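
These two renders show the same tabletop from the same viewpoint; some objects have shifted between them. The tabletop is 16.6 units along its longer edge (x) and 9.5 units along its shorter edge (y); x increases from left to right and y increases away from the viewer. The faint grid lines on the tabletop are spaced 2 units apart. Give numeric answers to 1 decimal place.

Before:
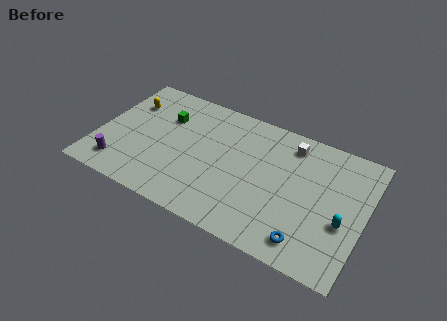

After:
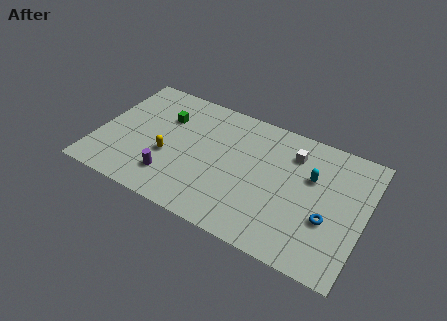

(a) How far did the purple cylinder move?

3.2

The purple cylinder moved from about (1.7, 1.7) to (4.9, 2.2), a distance of √(3.2² + 0.5²) ≈ 3.2.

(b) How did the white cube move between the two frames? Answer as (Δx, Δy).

(0.2, -0.6)

From the two frames, the white cube sits at roughly (11.7, 7.9) before and (11.9, 7.3) after.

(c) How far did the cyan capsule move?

3.3

The cyan capsule moved from about (15.4, 3.7) to (13.2, 6.1), a distance of √(2.2² + 2.4²) ≈ 3.3.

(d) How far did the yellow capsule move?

4.3

From (1.5, 6.8) to (4.5, 3.7), the yellow capsule covered √(3.0² + 3.1²) ≈ 4.3 units.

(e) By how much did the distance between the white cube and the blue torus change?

-2.0

They were about 6.6 units apart before and 4.6 after — 2.0 units closer together.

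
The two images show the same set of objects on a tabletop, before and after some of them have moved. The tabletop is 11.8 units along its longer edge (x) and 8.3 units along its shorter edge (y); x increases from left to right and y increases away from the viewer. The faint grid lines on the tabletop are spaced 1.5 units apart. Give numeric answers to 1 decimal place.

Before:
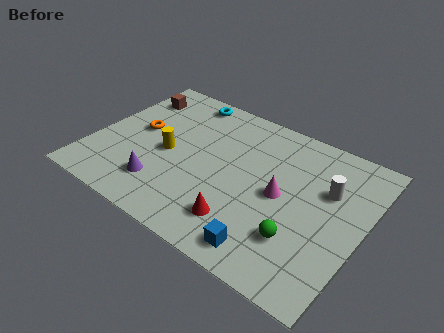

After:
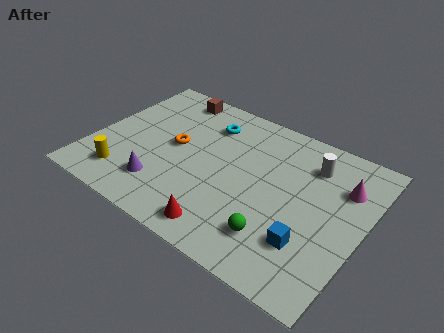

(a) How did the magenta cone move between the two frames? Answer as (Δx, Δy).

(2.4, 1.8)

The magenta cone was at about (8.3, 4.1) and moved to about (10.7, 5.9).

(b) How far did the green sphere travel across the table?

1.0

The green sphere moved from about (9.4, 2.3) to (8.5, 1.9), a distance of √(0.9² + 0.4²) ≈ 1.0.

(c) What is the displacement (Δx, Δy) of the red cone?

(-0.6, -0.7)

From the two frames, the red cone sits at roughly (7.0, 1.8) before and (6.4, 1.1) after.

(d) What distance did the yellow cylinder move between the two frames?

2.7

From (3.3, 3.8) to (1.8, 1.6), the yellow cylinder covered √(1.5² + 2.2²) ≈ 2.7 units.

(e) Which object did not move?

the purple cone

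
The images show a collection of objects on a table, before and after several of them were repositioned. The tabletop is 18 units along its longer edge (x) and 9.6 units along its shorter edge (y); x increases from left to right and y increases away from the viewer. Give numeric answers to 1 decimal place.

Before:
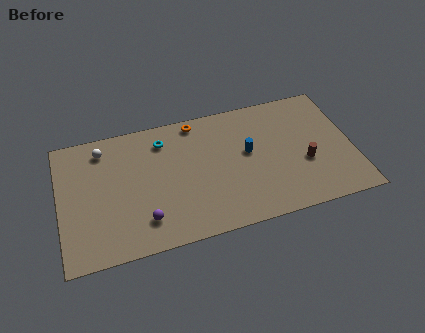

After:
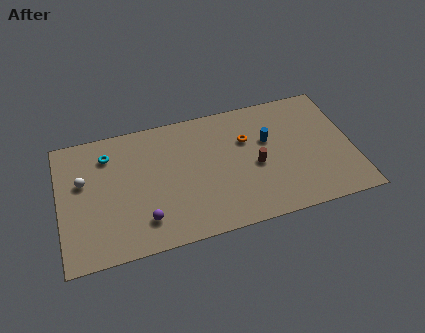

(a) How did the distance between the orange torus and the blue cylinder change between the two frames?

-3.0

Before: roughly 4.4 units apart; after: 1.4. That's 3.0 units closer together.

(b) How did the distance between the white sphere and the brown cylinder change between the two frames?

-2.3

The distance was about 12.9 in the first image and 10.6 in the second, so they moved 2.3 units closer together.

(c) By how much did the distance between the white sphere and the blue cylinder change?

+2.2

Before: roughly 9.2 units apart; after: 11.4. That's 2.2 units further apart.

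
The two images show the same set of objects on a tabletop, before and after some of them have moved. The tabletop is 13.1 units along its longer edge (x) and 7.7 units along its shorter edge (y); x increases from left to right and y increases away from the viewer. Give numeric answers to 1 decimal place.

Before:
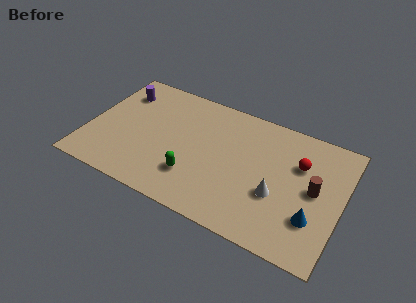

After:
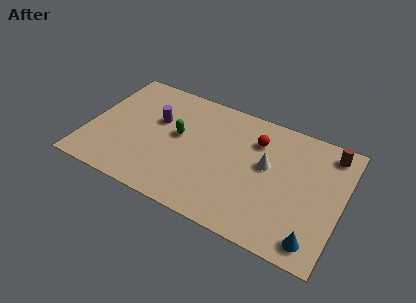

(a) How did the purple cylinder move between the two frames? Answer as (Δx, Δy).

(2.1, -1.1)

From the two frames, the purple cylinder sits at roughly (1.3, 5.9) before and (3.4, 4.8) after.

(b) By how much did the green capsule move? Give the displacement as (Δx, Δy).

(-1.1, 2.2)

The green capsule started near (5.7, 2.1) and ended near (4.6, 4.3).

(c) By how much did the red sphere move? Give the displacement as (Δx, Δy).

(-2.3, 0.5)

The red sphere was at about (10.8, 5.2) and moved to about (8.5, 5.7).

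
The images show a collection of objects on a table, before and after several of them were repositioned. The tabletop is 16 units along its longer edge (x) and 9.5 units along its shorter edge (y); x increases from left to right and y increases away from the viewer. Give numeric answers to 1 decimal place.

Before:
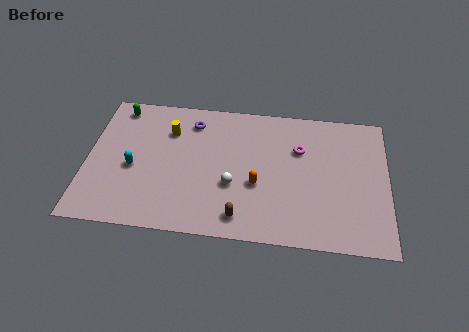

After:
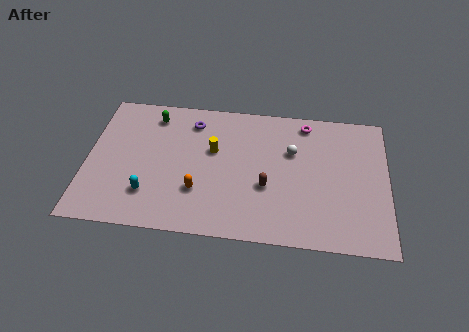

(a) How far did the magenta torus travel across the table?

1.9

The magenta torus was near (11.3, 6.4) before and (11.6, 8.3) after, so it travelled √(0.3² + 1.9²) ≈ 1.9 units.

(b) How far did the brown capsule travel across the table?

2.6

The brown capsule was near (8.3, 1.4) before and (9.6, 3.6) after, so it travelled √(1.3² + 2.2²) ≈ 2.6 units.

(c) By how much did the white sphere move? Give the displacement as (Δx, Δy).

(3.1, 2.7)

The white sphere was at about (7.8, 3.5) and moved to about (10.9, 6.2).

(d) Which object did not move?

the purple torus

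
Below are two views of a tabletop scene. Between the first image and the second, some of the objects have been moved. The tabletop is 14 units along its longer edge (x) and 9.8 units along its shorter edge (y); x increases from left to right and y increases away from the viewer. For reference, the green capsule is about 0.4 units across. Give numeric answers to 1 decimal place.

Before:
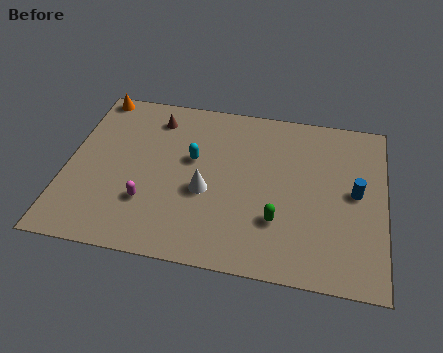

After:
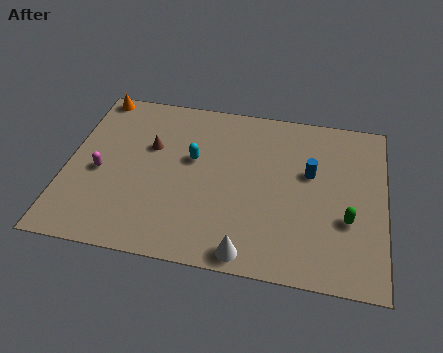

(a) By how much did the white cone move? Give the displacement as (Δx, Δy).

(2.0, -3.1)

The white cone was at about (6.2, 4.0) and moved to about (8.2, 0.9).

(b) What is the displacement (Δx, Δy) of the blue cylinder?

(-2.0, 0.8)

The blue cylinder started near (12.7, 5.1) and ended near (10.7, 5.9).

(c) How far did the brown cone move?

1.8

The brown cone moved from about (3.7, 8.0) to (3.6, 6.2), a distance of √(0.1² + 1.8²) ≈ 1.8.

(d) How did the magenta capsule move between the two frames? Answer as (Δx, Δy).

(-2.2, 1.4)

The magenta capsule started near (3.7, 2.9) and ended near (1.5, 4.3).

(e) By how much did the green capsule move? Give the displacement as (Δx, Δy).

(3.0, 0.6)

From the two frames, the green capsule sits at roughly (9.4, 2.9) before and (12.4, 3.5) after.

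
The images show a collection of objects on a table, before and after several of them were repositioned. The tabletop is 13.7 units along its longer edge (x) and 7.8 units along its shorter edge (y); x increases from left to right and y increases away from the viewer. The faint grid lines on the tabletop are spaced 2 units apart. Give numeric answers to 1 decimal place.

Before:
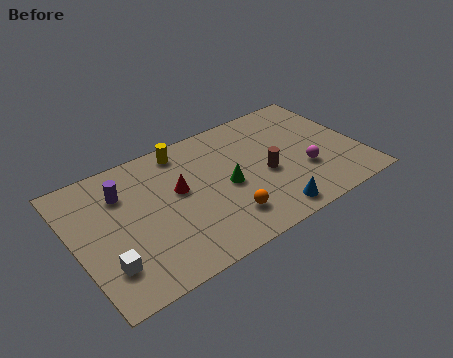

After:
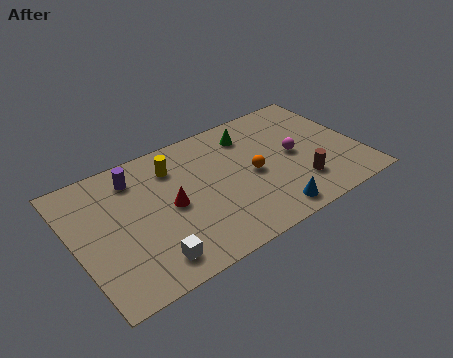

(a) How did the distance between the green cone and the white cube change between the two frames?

+1.3

The distance was about 6.2 in the first image and 7.5 in the second, so they moved 1.3 units further apart.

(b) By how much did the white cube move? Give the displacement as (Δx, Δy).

(1.9, -0.7)

The white cube was at about (1.2, 2.0) and moved to about (3.1, 1.3).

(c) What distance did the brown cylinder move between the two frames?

2.0

The brown cylinder was near (9.1, 3.4) before and (10.5, 2.0) after, so it travelled √(1.4² + 1.4²) ≈ 2.0 units.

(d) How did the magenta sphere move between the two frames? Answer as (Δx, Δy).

(-0.3, 1.2)

The magenta sphere was at about (10.9, 2.7) and moved to about (10.6, 3.9).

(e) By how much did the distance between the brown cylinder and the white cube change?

-0.6

They were about 8.0 units apart before and 7.4 after — 0.6 units closer together.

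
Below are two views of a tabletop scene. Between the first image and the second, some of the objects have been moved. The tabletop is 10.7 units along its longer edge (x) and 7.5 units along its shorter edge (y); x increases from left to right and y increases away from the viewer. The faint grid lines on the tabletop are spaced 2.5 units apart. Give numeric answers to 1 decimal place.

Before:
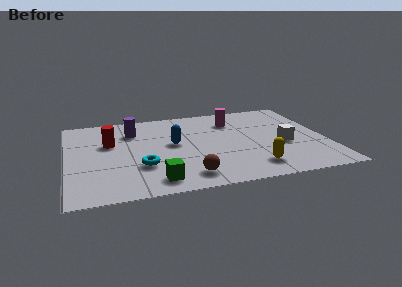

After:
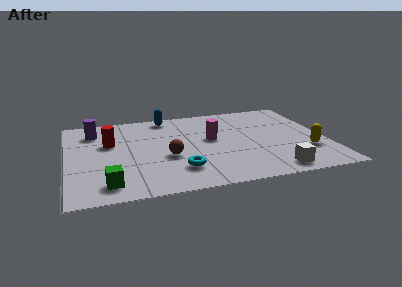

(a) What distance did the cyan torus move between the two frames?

1.6

The cyan torus moved from about (3.0, 2.4) to (4.5, 1.8), a distance of √(1.5² + 0.6²) ≈ 1.6.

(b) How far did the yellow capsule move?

2.5

The yellow capsule was near (7.5, 1.4) before and (9.8, 2.3) after, so it travelled √(2.3² + 0.9²) ≈ 2.5 units.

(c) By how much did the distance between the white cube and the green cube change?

+0.9

They were about 5.8 units apart before and 6.7 after — 0.9 units further apart.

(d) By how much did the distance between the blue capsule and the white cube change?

+2.4

The distance was about 4.6 in the first image and 7.0 in the second, so they moved 2.4 units further apart.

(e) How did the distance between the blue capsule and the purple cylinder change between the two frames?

+1.0

Before: roughly 2.2 units apart; after: 3.2. That's 1.0 units further apart.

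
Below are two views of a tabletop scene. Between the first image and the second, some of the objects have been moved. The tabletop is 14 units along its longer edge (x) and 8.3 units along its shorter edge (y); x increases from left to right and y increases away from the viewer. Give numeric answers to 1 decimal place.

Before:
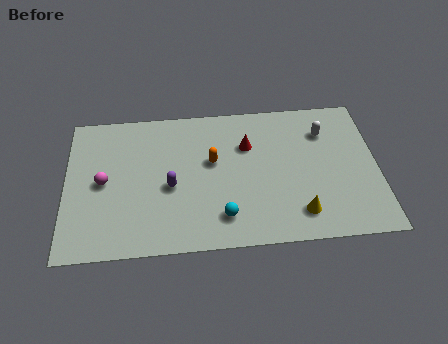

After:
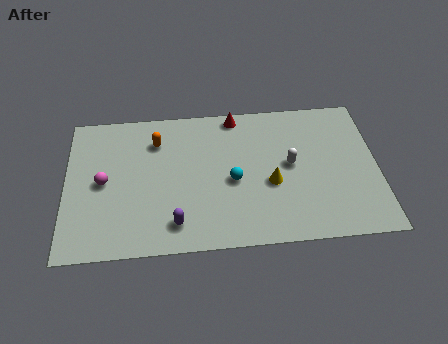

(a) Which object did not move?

the magenta sphere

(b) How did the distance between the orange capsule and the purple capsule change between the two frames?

+2.6

Before: roughly 2.3 units apart; after: 4.9. That's 2.6 units further apart.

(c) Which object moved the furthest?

the orange capsule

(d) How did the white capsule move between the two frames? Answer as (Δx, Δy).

(-1.6, -1.8)

The white capsule was at about (11.7, 6.2) and moved to about (10.1, 4.4).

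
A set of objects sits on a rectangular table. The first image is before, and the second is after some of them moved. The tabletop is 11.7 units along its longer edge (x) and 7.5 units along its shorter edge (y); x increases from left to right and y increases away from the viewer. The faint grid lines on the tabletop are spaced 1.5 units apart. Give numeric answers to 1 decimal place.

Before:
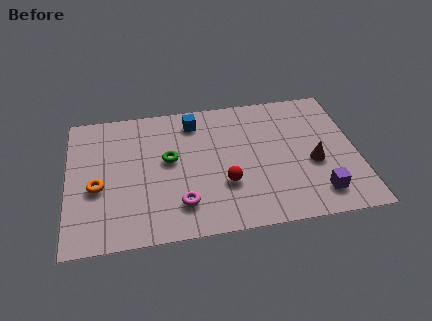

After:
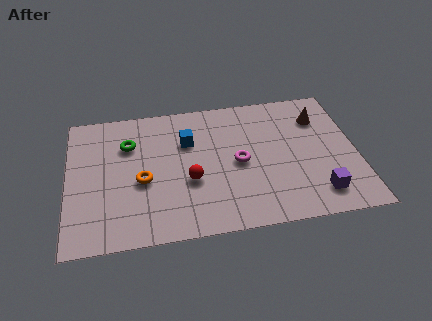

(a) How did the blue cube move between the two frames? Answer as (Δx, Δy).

(-0.3, -1.1)

The blue cube started near (5.2, 6.2) and ended near (4.9, 5.1).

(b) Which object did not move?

the purple cube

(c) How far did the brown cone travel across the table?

2.5

From (9.9, 3.1) to (10.3, 5.6), the brown cone covered √(0.4² + 2.5²) ≈ 2.5 units.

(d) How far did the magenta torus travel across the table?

3.1

From (4.5, 1.7) to (6.9, 3.6), the magenta torus covered √(2.4² + 1.9²) ≈ 3.1 units.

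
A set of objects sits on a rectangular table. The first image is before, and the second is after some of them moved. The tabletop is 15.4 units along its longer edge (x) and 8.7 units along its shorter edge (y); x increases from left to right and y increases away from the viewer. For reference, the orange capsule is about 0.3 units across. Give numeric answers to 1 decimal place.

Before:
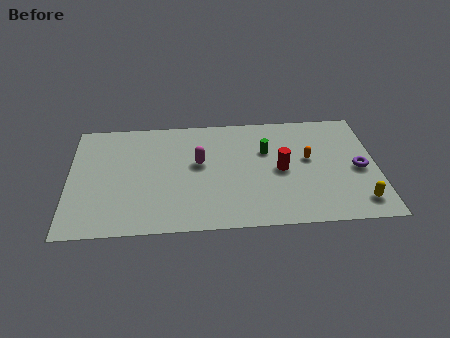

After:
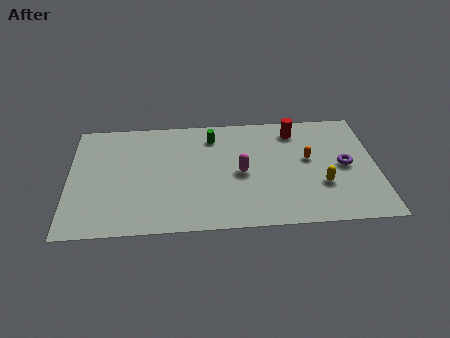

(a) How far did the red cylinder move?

3.1

From (10.6, 4.2) to (11.4, 7.2), the red cylinder covered √(0.8² + 3.0²) ≈ 3.1 units.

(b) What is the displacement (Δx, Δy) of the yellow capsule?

(-1.8, 1.4)

The yellow capsule started near (14.4, 1.5) and ended near (12.6, 2.9).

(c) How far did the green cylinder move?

3.0

From (9.9, 5.7) to (7.2, 7.0), the green cylinder covered √(2.7² + 1.3²) ≈ 3.0 units.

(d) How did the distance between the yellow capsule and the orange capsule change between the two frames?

-2.1

Before: roughly 4.2 units apart; after: 2.1. That's 2.1 units closer together.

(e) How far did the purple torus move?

0.8

The purple torus moved from about (14.5, 4.0) to (13.8, 4.3), a distance of √(0.7² + 0.3²) ≈ 0.8.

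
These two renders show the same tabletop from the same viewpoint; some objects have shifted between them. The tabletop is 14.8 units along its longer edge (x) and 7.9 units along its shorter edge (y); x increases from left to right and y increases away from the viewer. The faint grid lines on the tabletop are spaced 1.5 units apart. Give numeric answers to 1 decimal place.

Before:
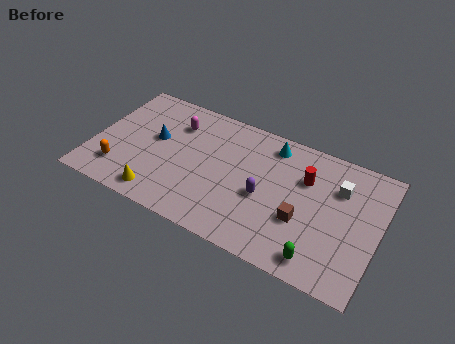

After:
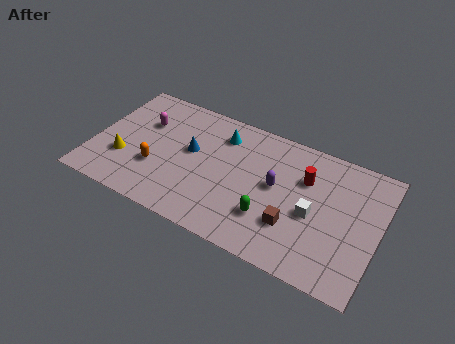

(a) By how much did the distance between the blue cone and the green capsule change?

-4.7

Before: roughly 9.6 units apart; after: 4.9. That's 4.7 units closer together.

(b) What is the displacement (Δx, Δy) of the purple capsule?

(0.5, 0.9)

From the two frames, the purple capsule sits at roughly (9.0, 3.4) before and (9.5, 4.3) after.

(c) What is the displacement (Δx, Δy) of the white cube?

(-1.1, -2.1)

The white cube was at about (12.6, 5.6) and moved to about (11.5, 3.5).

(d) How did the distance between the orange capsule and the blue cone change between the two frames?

-0.7

The distance was about 3.1 in the first image and 2.4 in the second, so they moved 0.7 units closer together.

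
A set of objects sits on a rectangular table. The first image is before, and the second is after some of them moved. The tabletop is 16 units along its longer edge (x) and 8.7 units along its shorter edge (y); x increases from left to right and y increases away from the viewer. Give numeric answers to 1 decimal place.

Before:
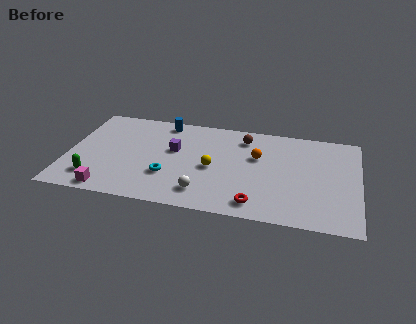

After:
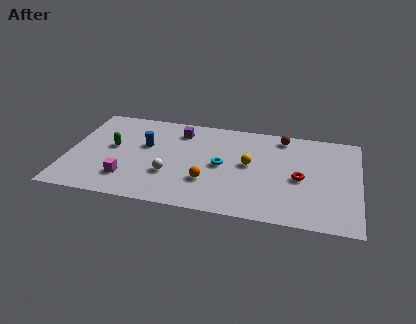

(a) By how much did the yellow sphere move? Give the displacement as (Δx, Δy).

(2.0, 0.7)

From the two frames, the yellow sphere sits at roughly (8.0, 4.0) before and (10.0, 4.7) after.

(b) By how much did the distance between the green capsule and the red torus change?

+1.5

They were about 8.9 units apart before and 10.4 after — 1.5 units further apart.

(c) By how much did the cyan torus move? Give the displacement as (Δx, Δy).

(2.9, 1.5)

The cyan torus started near (5.6, 2.8) and ended near (8.5, 4.3).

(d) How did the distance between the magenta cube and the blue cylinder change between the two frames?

-4.0

Before: roughly 7.3 units apart; after: 3.3. That's 4.0 units closer together.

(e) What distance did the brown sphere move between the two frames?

2.2

The brown sphere was near (9.6, 7.1) before and (11.7, 7.6) after, so it travelled √(2.1² + 0.5²) ≈ 2.2 units.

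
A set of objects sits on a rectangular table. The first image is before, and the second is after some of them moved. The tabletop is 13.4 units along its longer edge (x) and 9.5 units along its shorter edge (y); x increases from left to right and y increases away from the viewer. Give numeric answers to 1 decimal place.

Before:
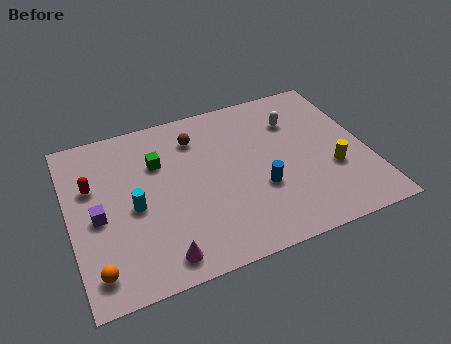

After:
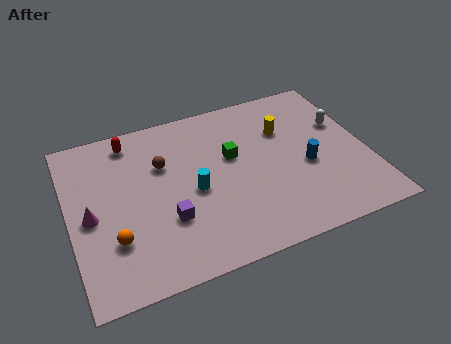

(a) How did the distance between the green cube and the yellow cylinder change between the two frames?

-5.6

They were about 8.2 units apart before and 2.6 after — 5.6 units closer together.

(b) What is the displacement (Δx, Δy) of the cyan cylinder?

(2.7, 0.0)

The cyan cylinder started near (2.8, 4.3) and ended near (5.5, 4.3).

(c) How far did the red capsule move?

2.8

The red capsule was near (1.1, 6.1) before and (3.0, 8.2) after, so it travelled √(1.9² + 2.1²) ≈ 2.8 units.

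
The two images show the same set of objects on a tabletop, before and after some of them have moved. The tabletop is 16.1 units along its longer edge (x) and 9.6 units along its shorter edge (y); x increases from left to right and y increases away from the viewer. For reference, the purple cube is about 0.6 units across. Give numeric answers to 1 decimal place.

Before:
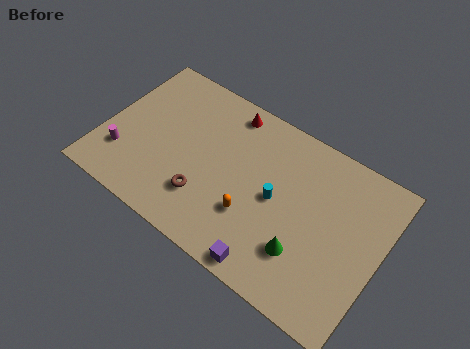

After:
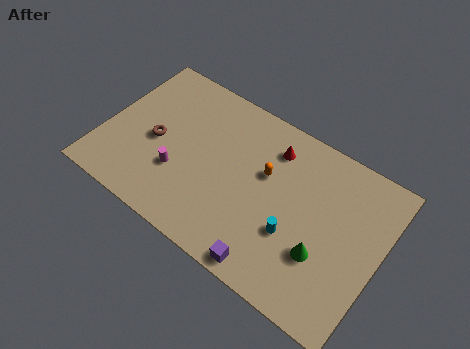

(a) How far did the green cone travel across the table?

1.1

From (12.1, 2.7) to (13.1, 3.2), the green cone covered √(1.0² + 0.5²) ≈ 1.1 units.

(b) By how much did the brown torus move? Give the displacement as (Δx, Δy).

(-3.3, 1.8)

The brown torus started near (6.3, 2.6) and ended near (3.0, 4.4).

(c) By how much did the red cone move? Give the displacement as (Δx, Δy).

(2.8, -0.8)

The red cone started near (6.6, 8.4) and ended near (9.4, 7.6).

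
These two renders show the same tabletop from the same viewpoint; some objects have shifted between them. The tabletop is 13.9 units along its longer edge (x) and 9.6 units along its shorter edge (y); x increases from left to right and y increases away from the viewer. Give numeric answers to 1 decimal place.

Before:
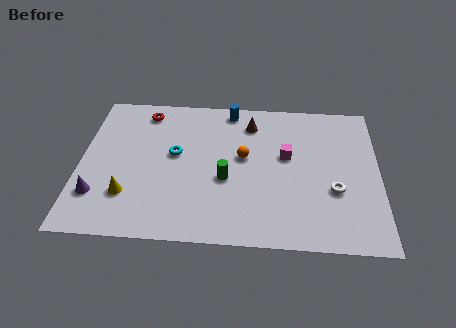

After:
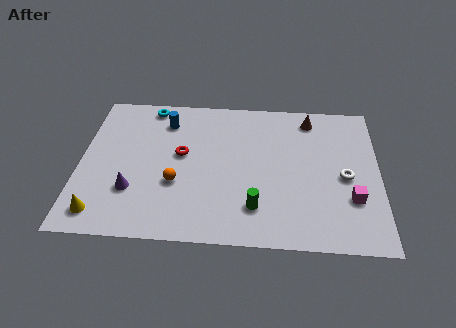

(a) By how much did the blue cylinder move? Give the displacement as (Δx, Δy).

(-3.0, -1.0)

From the two frames, the blue cylinder sits at roughly (6.9, 8.6) before and (3.9, 7.6) after.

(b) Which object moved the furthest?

the magenta cube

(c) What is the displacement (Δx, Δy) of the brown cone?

(2.8, 0.5)

The brown cone was at about (7.9, 7.7) and moved to about (10.7, 8.2).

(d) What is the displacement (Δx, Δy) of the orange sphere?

(-3.1, -1.9)

The orange sphere was at about (7.6, 5.4) and moved to about (4.5, 3.5).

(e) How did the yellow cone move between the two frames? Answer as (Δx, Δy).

(-1.2, -1.2)

From the two frames, the yellow cone sits at roughly (2.3, 2.6) before and (1.1, 1.4) after.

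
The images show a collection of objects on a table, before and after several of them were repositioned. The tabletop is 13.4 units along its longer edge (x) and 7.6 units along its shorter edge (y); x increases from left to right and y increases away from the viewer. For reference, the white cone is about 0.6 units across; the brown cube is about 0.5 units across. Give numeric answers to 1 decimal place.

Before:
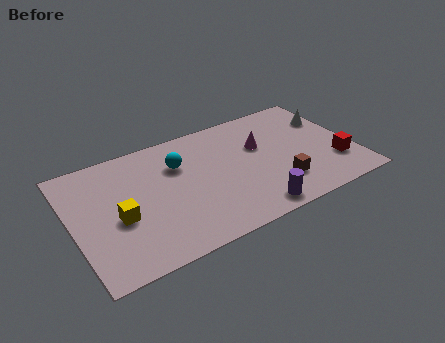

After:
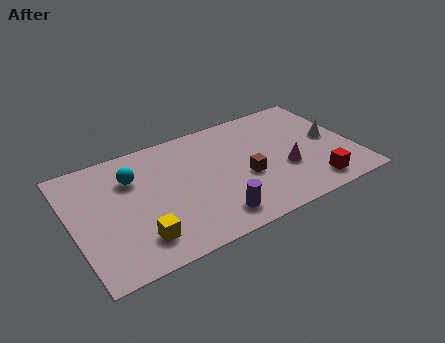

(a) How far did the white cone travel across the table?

1.4

The white cone moved from about (12.6, 5.3) to (12.4, 3.9), a distance of √(0.2² + 1.4²) ≈ 1.4.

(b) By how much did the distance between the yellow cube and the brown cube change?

-2.1

Before: roughly 7.6 units apart; after: 5.5. That's 2.1 units closer together.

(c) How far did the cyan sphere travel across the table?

2.2

The cyan sphere was near (5.2, 5.3) before and (3.0, 5.4) after, so it travelled √(2.2² + 0.1²) ≈ 2.2 units.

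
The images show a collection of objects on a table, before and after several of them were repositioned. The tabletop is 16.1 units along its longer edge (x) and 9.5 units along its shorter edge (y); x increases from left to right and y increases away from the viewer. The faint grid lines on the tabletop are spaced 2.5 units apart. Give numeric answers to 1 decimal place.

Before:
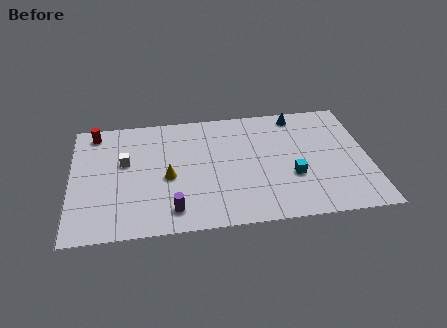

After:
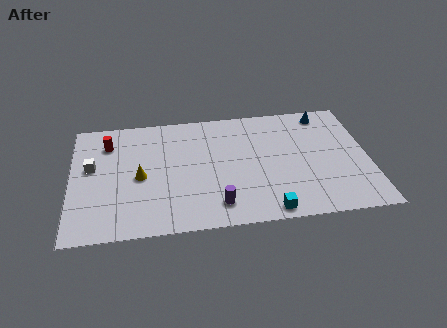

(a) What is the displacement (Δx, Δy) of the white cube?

(-1.8, -0.2)

The white cube started near (2.9, 5.7) and ended near (1.1, 5.5).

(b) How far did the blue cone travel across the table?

1.5

The blue cone moved from about (12.4, 8.4) to (13.9, 8.3), a distance of √(1.5² + 0.1²) ≈ 1.5.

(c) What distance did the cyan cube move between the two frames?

2.9

The cyan cube moved from about (11.9, 3.4) to (10.5, 0.9), a distance of √(1.4² + 2.5²) ≈ 2.9.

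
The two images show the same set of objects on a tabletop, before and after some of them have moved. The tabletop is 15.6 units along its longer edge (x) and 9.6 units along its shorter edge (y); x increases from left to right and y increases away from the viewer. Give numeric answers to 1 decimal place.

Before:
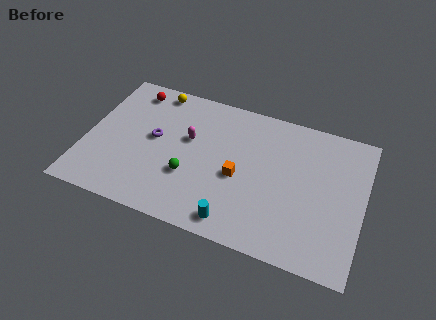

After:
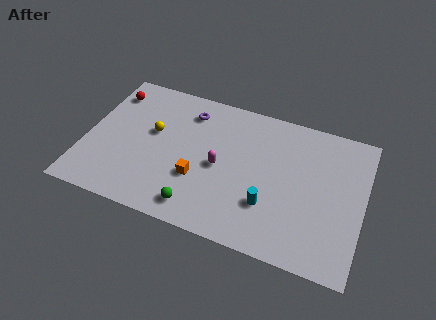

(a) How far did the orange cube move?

2.4

The orange cube moved from about (8.7, 4.2) to (6.5, 3.3), a distance of √(2.2² + 0.9²) ≈ 2.4.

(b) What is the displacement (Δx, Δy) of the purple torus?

(1.7, 2.5)

The purple torus was at about (3.8, 5.2) and moved to about (5.5, 7.7).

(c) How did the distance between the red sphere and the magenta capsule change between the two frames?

+3.1

They were about 4.2 units apart before and 7.3 after — 3.1 units further apart.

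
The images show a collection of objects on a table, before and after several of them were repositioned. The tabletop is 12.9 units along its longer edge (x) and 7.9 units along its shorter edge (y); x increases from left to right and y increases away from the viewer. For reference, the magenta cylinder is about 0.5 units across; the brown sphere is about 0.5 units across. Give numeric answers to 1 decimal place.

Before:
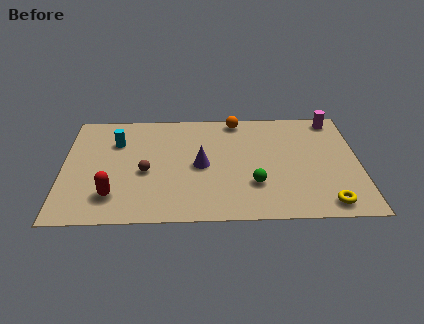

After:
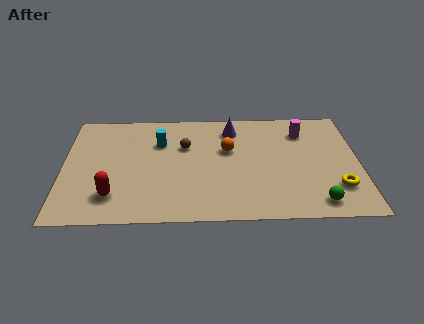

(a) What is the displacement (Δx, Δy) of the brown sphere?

(1.7, 1.8)

The brown sphere started near (3.6, 3.4) and ended near (5.3, 5.2).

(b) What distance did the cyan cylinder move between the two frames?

1.9

From (2.3, 5.6) to (4.2, 5.5), the cyan cylinder covered √(1.9² + 0.1²) ≈ 1.9 units.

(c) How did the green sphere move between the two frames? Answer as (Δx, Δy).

(2.7, -1.3)

The green sphere was at about (8.3, 2.4) and moved to about (11.0, 1.1).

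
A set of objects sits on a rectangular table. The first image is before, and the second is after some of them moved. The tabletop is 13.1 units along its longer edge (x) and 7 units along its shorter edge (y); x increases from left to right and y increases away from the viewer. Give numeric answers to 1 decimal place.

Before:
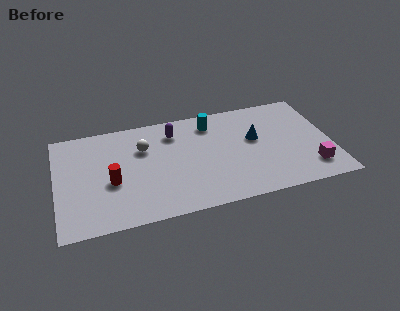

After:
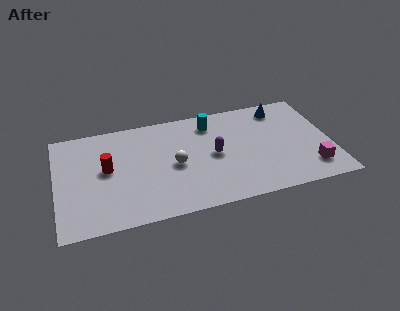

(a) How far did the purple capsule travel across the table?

2.7

From (5.7, 5.5) to (7.5, 3.5), the purple capsule covered √(1.8² + 2.0²) ≈ 2.7 units.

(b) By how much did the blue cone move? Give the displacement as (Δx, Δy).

(1.4, 1.8)

The blue cone started near (9.5, 4.1) and ended near (10.9, 5.9).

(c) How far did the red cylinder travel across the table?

0.9

The red cylinder was near (2.6, 2.9) before and (2.4, 3.8) after, so it travelled √(0.2² + 0.9²) ≈ 0.9 units.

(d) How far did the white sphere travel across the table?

2.1

From (4.2, 4.8) to (5.6, 3.3), the white sphere covered √(1.4² + 1.5²) ≈ 2.1 units.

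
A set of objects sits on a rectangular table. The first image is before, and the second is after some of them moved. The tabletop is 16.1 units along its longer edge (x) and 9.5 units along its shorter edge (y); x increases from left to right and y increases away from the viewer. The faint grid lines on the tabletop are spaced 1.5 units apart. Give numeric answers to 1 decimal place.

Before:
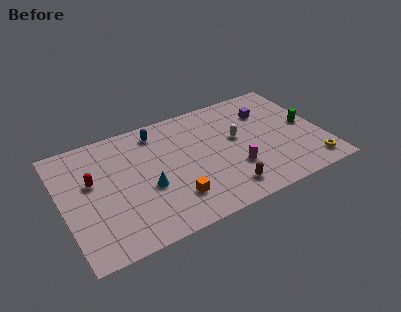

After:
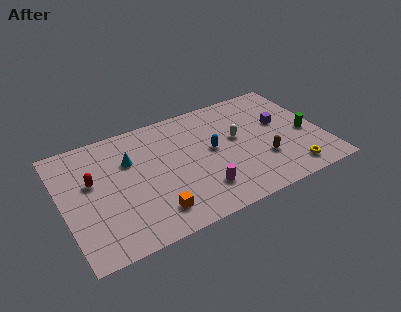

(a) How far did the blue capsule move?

4.2

The blue capsule moved from about (6.2, 8.0) to (9.3, 5.1), a distance of √(3.1² + 2.9²) ≈ 4.2.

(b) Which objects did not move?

the white capsule and the red capsule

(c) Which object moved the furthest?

the blue capsule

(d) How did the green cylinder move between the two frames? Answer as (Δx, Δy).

(-0.1, -0.7)

The green cylinder started near (15.2, 4.8) and ended near (15.1, 4.1).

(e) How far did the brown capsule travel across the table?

3.0

From (9.6, 1.6) to (12.2, 3.0), the brown capsule covered √(2.6² + 1.4²) ≈ 3.0 units.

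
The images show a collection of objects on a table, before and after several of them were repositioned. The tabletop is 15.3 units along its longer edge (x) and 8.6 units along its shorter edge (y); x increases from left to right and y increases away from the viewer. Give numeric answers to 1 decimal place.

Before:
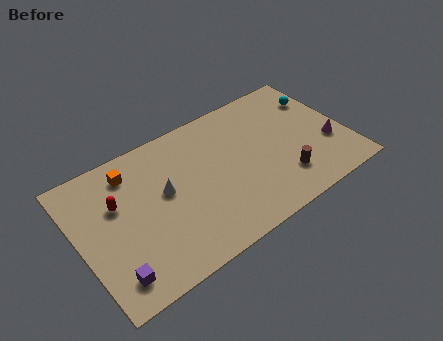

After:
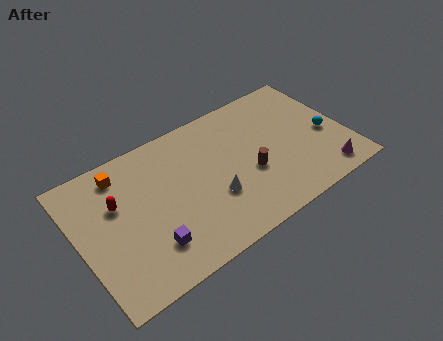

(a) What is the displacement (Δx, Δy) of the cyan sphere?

(-0.1, -2.6)

From the two frames, the cyan sphere sits at roughly (14.3, 6.3) before and (14.2, 3.7) after.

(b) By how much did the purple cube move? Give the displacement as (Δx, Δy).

(2.2, 0.6)

The purple cube was at about (1.4, 1.5) and moved to about (3.6, 2.1).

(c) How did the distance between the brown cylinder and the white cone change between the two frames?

-4.7

Before: roughly 6.9 units apart; after: 2.2. That's 4.7 units closer together.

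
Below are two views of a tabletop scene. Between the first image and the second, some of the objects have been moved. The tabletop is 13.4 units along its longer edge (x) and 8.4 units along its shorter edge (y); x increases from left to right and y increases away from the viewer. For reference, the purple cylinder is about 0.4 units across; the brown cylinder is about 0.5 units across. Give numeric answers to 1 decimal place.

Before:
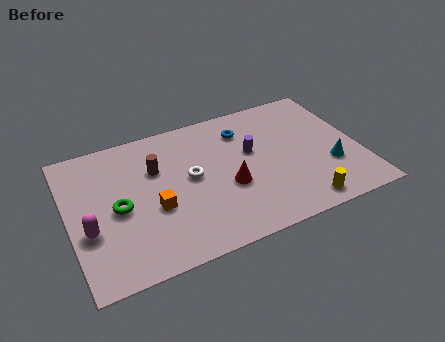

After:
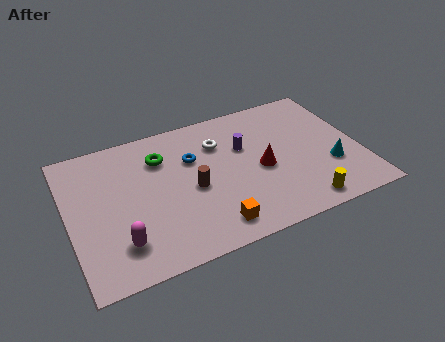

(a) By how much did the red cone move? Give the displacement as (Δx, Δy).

(1.6, 0.5)

From the two frames, the red cone sits at roughly (7.2, 3.3) before and (8.8, 3.8) after.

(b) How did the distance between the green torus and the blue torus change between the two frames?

-5.1

They were about 6.6 units apart before and 1.5 after — 5.1 units closer together.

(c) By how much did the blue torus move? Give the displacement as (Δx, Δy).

(-2.5, -0.9)

From the two frames, the blue torus sits at roughly (8.3, 6.5) before and (5.8, 5.6) after.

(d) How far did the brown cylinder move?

2.3

From (4.1, 5.6) to (5.6, 3.8), the brown cylinder covered √(1.5² + 1.8²) ≈ 2.3 units.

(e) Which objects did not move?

the cyan cone and the yellow cylinder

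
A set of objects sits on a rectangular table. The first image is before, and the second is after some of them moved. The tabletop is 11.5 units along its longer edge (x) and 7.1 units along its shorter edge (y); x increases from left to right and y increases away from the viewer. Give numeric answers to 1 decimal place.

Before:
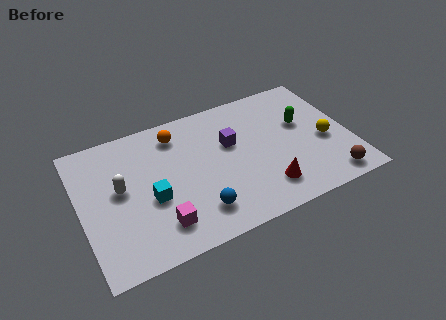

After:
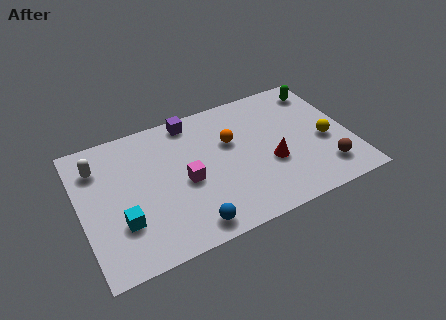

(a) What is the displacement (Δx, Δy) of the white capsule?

(-0.8, 1.5)

The white capsule was at about (1.7, 3.9) and moved to about (0.9, 5.4).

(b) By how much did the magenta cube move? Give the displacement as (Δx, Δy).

(1.3, 1.7)

The magenta cube was at about (3.1, 1.5) and moved to about (4.4, 3.2).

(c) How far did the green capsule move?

1.9

The green capsule moved from about (9.6, 4.3) to (10.6, 5.9), a distance of √(1.0² + 1.6²) ≈ 1.9.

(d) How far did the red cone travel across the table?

1.3

The red cone was near (7.6, 1.5) before and (8.0, 2.7) after, so it travelled √(0.4² + 1.2²) ≈ 1.3 units.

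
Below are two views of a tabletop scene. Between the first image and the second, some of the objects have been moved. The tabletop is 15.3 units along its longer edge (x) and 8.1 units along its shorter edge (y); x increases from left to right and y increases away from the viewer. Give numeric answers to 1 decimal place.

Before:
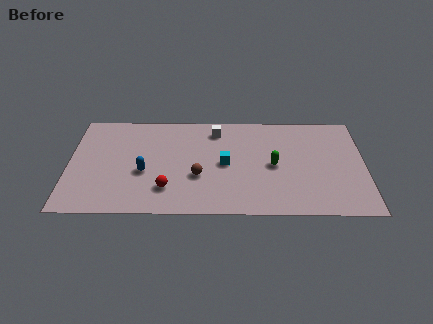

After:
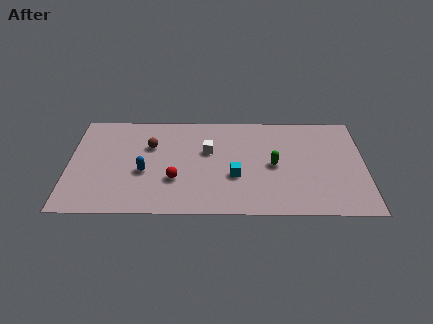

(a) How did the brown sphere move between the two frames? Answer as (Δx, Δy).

(-2.5, 2.4)

From the two frames, the brown sphere sits at roughly (6.7, 3.0) before and (4.2, 5.4) after.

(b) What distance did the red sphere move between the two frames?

0.8

From (5.1, 2.0) to (5.5, 2.7), the red sphere covered √(0.4² + 0.7²) ≈ 0.8 units.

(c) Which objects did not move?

the blue capsule and the green capsule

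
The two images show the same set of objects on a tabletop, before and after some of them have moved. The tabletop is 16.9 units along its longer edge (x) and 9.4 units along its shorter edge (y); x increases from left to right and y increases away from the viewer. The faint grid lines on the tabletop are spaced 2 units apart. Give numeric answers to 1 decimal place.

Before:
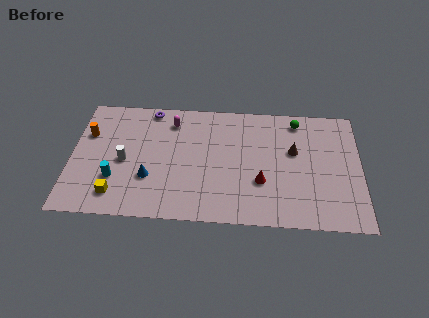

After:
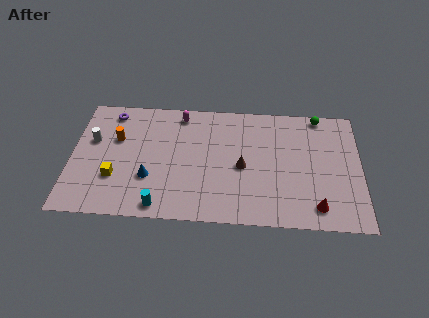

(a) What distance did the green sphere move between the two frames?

1.4

From (13.2, 8.1) to (14.5, 8.6), the green sphere covered √(1.3² + 0.5²) ≈ 1.4 units.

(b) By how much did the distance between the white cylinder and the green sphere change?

+2.8

They were about 10.8 units apart before and 13.6 after — 2.8 units further apart.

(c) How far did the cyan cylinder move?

3.3

The cyan cylinder moved from about (2.6, 2.9) to (5.3, 1.0), a distance of √(2.7² + 1.9²) ≈ 3.3.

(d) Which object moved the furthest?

the red cone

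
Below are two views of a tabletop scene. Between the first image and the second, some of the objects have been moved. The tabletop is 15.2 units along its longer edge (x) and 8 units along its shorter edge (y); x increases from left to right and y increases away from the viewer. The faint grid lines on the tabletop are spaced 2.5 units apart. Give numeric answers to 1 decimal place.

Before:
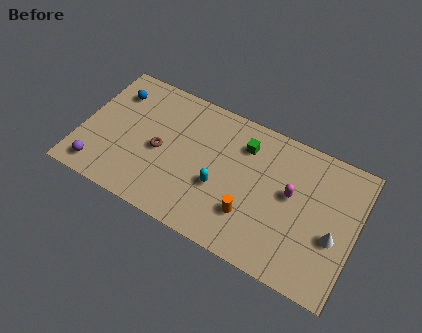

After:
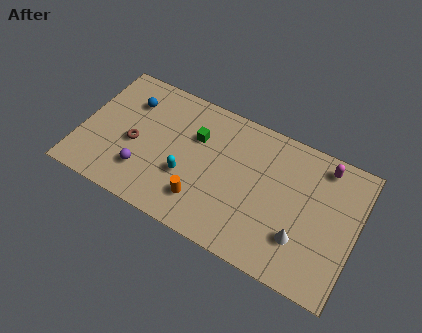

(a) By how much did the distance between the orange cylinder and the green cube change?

-0.3

The distance was about 3.9 in the first image and 3.6 in the second, so they moved 0.3 units closer together.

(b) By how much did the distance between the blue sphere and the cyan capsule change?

-2.3

Before: roughly 7.0 units apart; after: 4.7. That's 2.3 units closer together.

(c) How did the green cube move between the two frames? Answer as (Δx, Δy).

(-2.6, -0.7)

The green cube started near (8.8, 6.1) and ended near (6.2, 5.4).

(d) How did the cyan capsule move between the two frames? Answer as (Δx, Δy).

(-1.8, -0.2)

From the two frames, the cyan capsule sits at roughly (7.8, 3.1) before and (6.0, 2.9) after.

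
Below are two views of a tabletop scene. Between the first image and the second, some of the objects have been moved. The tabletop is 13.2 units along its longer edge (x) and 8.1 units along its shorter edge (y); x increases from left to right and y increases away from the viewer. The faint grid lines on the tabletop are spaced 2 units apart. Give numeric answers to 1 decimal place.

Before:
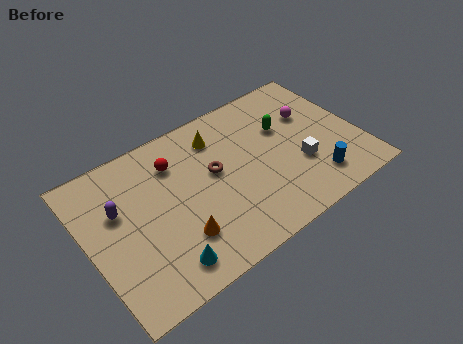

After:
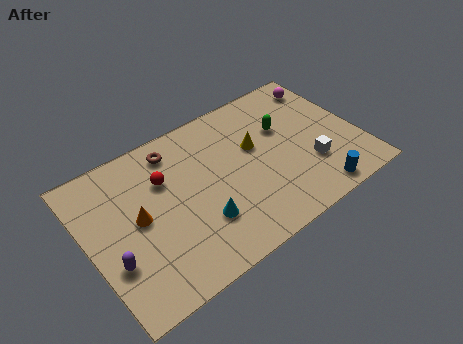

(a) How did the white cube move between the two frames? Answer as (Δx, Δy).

(0.5, -0.3)

The white cube started near (10.1, 2.8) and ended near (10.6, 2.5).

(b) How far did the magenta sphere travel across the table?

1.7

From (11.2, 5.3) to (12.2, 6.7), the magenta sphere covered √(1.0² + 1.4²) ≈ 1.7 units.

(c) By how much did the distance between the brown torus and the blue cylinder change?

+3.0

They were about 5.3 units apart before and 8.3 after — 3.0 units further apart.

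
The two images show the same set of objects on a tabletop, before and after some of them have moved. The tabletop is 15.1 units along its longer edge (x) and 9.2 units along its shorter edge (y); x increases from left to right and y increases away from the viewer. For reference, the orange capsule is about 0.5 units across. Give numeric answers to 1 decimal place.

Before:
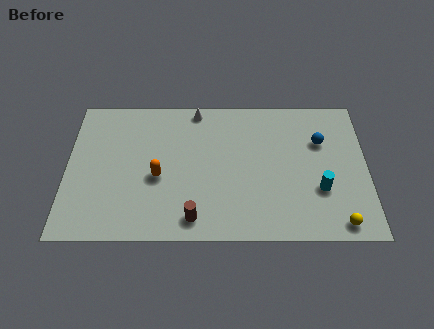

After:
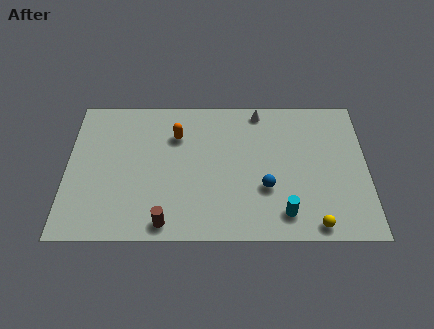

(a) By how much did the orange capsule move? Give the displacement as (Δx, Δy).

(0.9, 2.7)

From the two frames, the orange capsule sits at roughly (4.6, 3.9) before and (5.5, 6.6) after.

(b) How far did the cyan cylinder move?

2.3

From (12.7, 3.1) to (10.9, 1.6), the cyan cylinder covered √(1.8² + 1.5²) ≈ 2.3 units.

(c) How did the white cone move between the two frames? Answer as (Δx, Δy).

(3.2, -0.1)

From the two frames, the white cone sits at roughly (6.5, 8.3) before and (9.7, 8.2) after.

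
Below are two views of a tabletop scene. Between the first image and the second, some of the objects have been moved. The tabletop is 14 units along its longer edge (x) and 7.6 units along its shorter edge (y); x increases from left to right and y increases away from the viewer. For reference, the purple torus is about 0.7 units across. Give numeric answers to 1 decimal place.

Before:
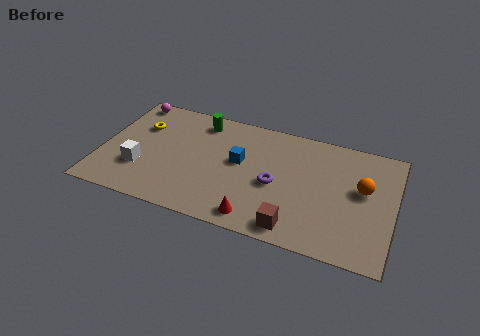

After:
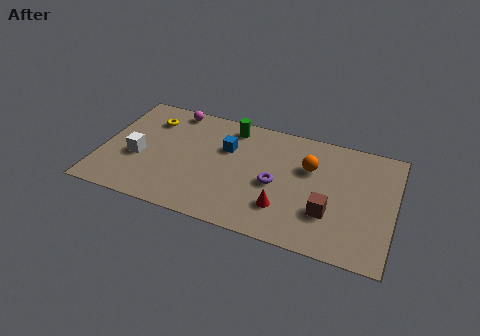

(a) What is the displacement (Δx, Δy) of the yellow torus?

(0.4, 0.6)

The yellow torus was at about (1.7, 5.2) and moved to about (2.1, 5.8).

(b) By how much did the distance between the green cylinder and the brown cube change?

-0.9

They were about 7.4 units apart before and 6.5 after — 0.9 units closer together.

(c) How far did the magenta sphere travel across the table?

2.1

From (1.0, 6.8) to (3.1, 6.8), the magenta sphere covered √(2.1² + 0.0²) ≈ 2.1 units.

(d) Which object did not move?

the purple torus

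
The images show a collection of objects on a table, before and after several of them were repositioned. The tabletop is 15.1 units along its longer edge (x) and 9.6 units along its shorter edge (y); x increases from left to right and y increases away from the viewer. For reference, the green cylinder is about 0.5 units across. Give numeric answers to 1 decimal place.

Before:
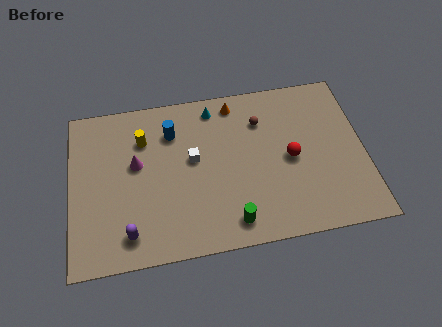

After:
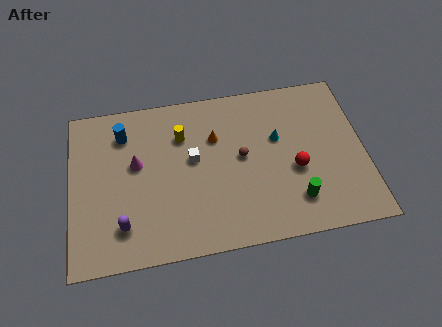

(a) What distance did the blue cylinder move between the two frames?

2.5

The blue cylinder was near (5.3, 7.2) before and (2.8, 7.5) after, so it travelled √(2.5² + 0.3²) ≈ 2.5 units.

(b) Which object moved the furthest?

the cyan cone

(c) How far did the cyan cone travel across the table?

4.0

The cyan cone moved from about (7.5, 8.3) to (10.7, 5.9), a distance of √(3.2² + 2.4²) ≈ 4.0.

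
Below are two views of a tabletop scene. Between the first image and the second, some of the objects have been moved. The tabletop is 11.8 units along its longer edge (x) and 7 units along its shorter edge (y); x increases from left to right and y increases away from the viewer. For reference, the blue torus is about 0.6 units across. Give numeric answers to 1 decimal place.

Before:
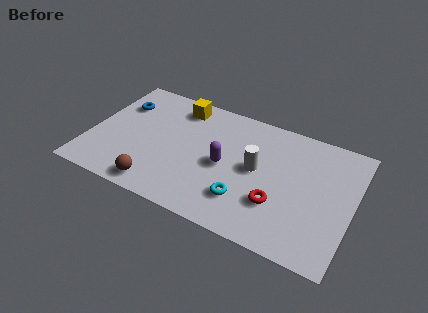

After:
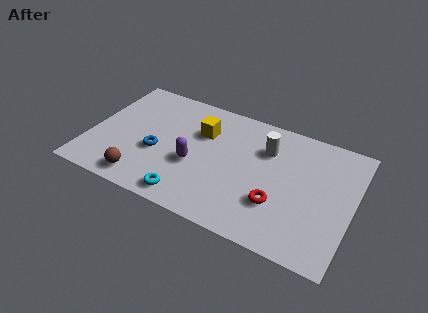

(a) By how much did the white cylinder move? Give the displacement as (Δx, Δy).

(0.3, 1.3)

The white cylinder started near (7.5, 3.7) and ended near (7.8, 5.0).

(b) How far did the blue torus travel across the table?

3.0

The blue torus was near (1.1, 5.0) before and (3.1, 2.8) after, so it travelled √(2.0² + 2.2²) ≈ 3.0 units.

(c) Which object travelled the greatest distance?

the blue torus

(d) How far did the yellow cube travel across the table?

1.6

From (3.7, 5.9) to (4.9, 4.8), the yellow cube covered √(1.2² + 1.1²) ≈ 1.6 units.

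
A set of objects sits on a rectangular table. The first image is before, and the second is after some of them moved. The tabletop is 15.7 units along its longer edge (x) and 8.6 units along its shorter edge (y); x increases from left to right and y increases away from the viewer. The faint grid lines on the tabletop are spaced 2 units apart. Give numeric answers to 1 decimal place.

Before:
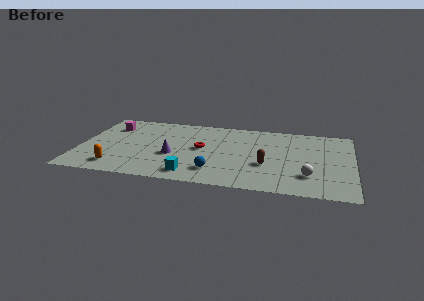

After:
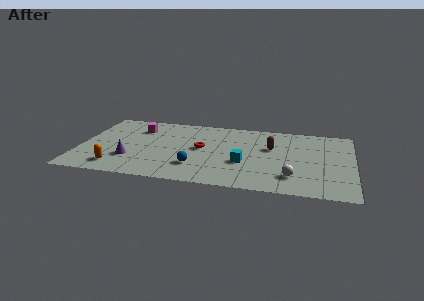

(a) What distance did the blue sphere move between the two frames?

1.2

The blue sphere moved from about (7.9, 1.9) to (6.8, 2.3), a distance of √(1.1² + 0.4²) ≈ 1.2.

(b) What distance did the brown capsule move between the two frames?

2.2

The brown capsule moved from about (10.8, 3.2) to (11.0, 5.4), a distance of √(0.2² + 2.2²) ≈ 2.2.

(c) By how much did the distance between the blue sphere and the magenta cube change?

-2.3

The distance was about 7.8 in the first image and 5.5 in the second, so they moved 2.3 units closer together.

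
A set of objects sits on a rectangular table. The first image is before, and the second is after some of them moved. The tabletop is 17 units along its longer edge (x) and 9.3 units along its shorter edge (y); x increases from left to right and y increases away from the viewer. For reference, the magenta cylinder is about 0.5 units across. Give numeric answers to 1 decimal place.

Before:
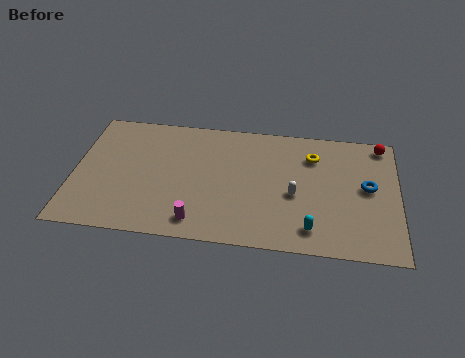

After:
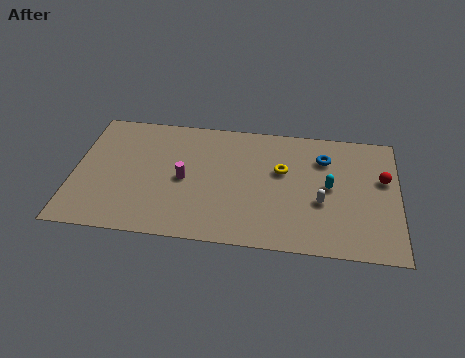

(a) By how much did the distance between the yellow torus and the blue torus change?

-1.0

Before: roughly 3.5 units apart; after: 2.5. That's 1.0 units closer together.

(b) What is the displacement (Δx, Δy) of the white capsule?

(1.4, -0.4)

From the two frames, the white capsule sits at roughly (11.6, 4.0) before and (13.0, 3.6) after.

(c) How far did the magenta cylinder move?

3.1

From (6.6, 1.4) to (5.8, 4.4), the magenta cylinder covered √(0.8² + 3.0²) ≈ 3.1 units.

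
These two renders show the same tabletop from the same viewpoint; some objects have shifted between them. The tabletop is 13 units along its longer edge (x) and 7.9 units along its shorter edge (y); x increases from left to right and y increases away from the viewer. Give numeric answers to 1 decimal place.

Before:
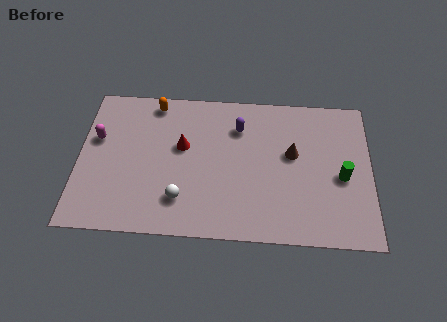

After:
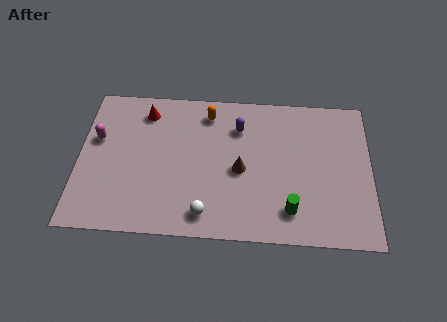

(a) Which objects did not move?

the magenta capsule and the purple capsule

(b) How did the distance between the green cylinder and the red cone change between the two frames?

+0.9

The distance was about 7.2 in the first image and 8.1 in the second, so they moved 0.9 units further apart.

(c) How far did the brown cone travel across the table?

2.5

The brown cone moved from about (9.5, 4.6) to (7.2, 3.6), a distance of √(2.3² + 1.0²) ≈ 2.5.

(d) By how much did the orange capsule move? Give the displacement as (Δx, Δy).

(2.4, -0.4)

The orange capsule was at about (3.3, 7.0) and moved to about (5.7, 6.6).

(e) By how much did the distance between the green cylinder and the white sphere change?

-3.6

They were about 7.3 units apart before and 3.7 after — 3.6 units closer together.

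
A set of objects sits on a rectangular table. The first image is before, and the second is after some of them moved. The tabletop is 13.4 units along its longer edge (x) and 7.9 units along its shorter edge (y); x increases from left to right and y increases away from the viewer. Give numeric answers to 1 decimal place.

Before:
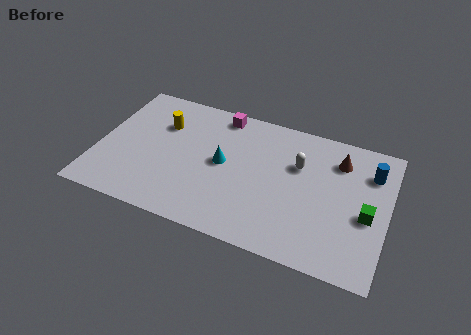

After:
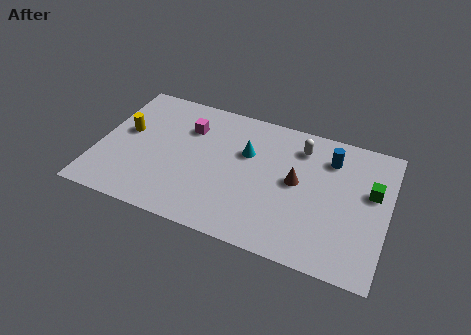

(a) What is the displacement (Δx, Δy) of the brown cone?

(-1.8, -1.9)

The brown cone started near (11.0, 6.1) and ended near (9.2, 4.2).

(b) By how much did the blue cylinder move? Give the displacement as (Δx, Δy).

(-1.9, 0.2)

From the two frames, the blue cylinder sits at roughly (12.5, 5.9) before and (10.6, 6.1) after.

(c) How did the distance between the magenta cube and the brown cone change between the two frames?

-0.3

They were about 5.7 units apart before and 5.4 after — 0.3 units closer together.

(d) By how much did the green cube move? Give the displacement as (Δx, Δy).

(0.1, 1.4)

From the two frames, the green cube sits at roughly (12.5, 3.4) before and (12.6, 4.8) after.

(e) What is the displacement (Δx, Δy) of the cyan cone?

(1.0, 1.0)

The cyan cone started near (5.8, 4.1) and ended near (6.8, 5.1).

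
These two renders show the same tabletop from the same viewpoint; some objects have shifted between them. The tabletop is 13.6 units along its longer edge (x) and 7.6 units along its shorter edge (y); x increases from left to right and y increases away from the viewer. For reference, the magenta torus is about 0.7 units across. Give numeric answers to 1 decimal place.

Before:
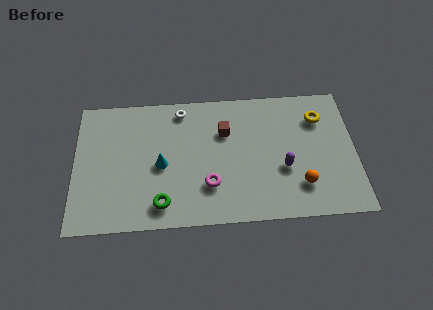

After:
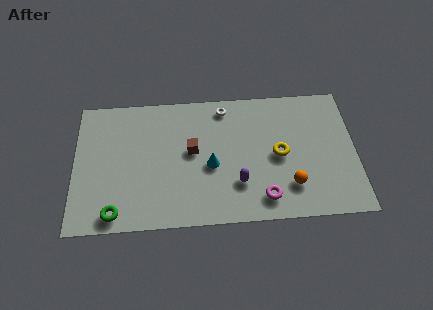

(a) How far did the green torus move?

2.2

From (4.2, 1.3) to (2.0, 0.9), the green torus covered √(2.2² + 0.4²) ≈ 2.2 units.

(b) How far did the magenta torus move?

2.8

From (6.5, 2.2) to (9.1, 1.3), the magenta torus covered √(2.6² + 0.9²) ≈ 2.8 units.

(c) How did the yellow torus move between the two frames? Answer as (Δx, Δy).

(-2.0, -2.0)

The yellow torus was at about (11.9, 5.7) and moved to about (9.9, 3.7).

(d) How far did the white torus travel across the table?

2.1

From (5.2, 6.6) to (7.3, 6.6), the white torus covered √(2.1² + 0.0²) ≈ 2.1 units.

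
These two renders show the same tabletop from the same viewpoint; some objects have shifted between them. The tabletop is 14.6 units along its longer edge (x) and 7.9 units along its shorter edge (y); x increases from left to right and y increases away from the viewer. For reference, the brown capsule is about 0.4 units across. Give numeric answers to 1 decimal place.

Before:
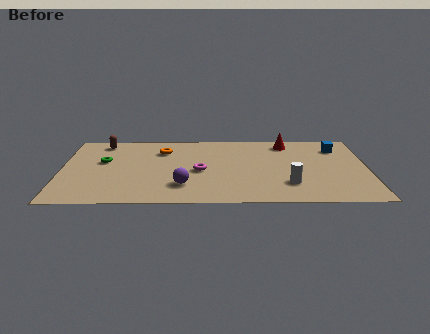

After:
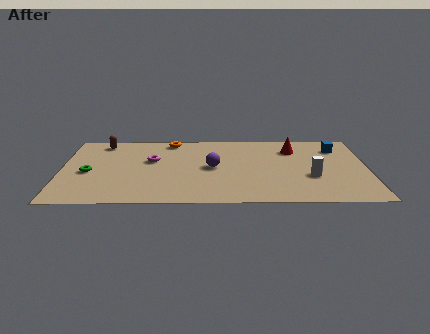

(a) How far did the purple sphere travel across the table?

2.4

From (5.8, 2.0) to (7.2, 4.0), the purple sphere covered √(1.4² + 2.0²) ≈ 2.4 units.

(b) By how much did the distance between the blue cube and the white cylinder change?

-1.2

The distance was about 4.7 in the first image and 3.5 in the second, so they moved 1.2 units closer together.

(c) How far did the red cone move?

0.8

From (10.8, 6.7) to (11.1, 6.0), the red cone covered √(0.3² + 0.7²) ≈ 0.8 units.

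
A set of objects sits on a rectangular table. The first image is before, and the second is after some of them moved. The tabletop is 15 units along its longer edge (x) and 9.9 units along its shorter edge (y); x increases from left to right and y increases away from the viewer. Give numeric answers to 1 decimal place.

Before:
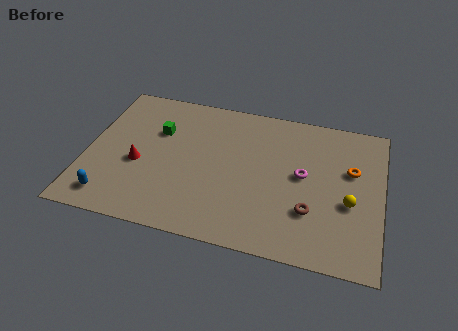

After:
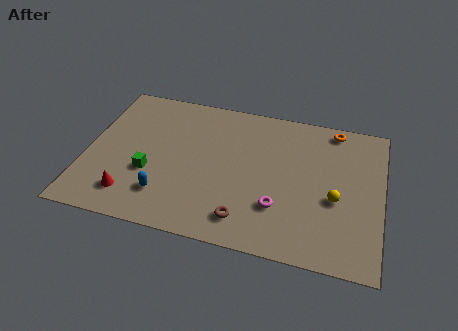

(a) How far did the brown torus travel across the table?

3.5

From (11.5, 3.0) to (8.3, 1.7), the brown torus covered √(3.2² + 1.3²) ≈ 3.5 units.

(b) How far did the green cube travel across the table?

3.0

From (3.5, 6.6) to (3.3, 3.6), the green cube covered √(0.2² + 3.0²) ≈ 3.0 units.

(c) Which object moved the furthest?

the brown torus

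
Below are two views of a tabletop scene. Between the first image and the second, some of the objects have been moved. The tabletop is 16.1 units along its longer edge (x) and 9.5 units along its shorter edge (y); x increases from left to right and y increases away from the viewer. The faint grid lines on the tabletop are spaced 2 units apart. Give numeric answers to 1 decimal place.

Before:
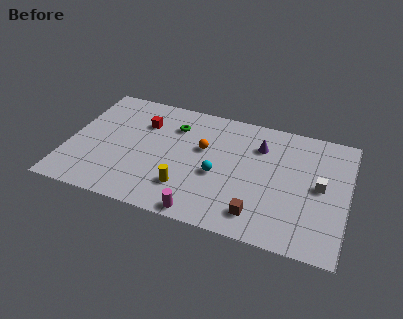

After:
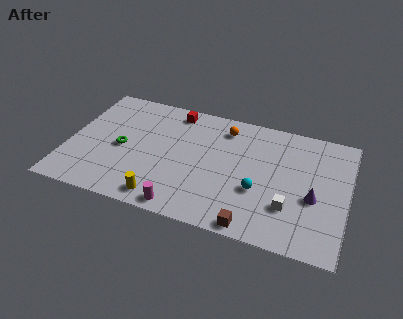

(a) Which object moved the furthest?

the purple cone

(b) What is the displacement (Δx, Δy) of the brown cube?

(-0.2, -0.9)

The brown cube was at about (11.2, 1.7) and moved to about (11.0, 0.8).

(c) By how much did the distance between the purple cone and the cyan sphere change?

-0.6

The distance was about 3.7 in the first image and 3.1 in the second, so they moved 0.6 units closer together.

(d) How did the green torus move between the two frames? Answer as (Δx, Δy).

(-2.8, -2.7)

The green torus was at about (5.9, 7.1) and moved to about (3.1, 4.4).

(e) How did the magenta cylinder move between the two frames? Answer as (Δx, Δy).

(-1.1, 0.1)

From the two frames, the magenta cylinder sits at roughly (8.1, 0.8) before and (7.0, 0.9) after.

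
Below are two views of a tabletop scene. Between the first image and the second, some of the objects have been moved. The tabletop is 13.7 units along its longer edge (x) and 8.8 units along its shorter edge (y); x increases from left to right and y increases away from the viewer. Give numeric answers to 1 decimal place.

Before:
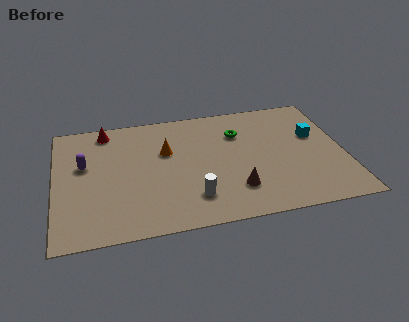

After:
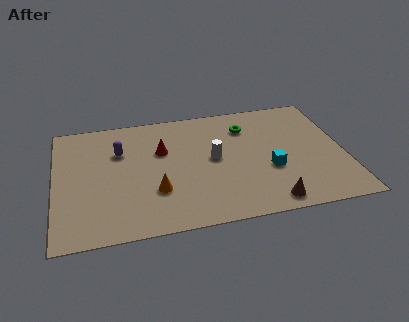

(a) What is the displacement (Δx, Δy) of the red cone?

(2.6, -2.0)

The red cone was at about (2.5, 7.7) and moved to about (5.1, 5.7).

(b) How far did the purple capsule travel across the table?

1.8

The purple capsule was near (1.4, 5.3) before and (3.1, 6.0) after, so it travelled √(1.7² + 0.7²) ≈ 1.8 units.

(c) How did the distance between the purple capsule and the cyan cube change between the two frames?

-3.5

Before: roughly 11.0 units apart; after: 7.5. That's 3.5 units closer together.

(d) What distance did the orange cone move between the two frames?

2.9

The orange cone was near (5.3, 5.6) before and (4.7, 2.8) after, so it travelled √(0.6² + 2.8²) ≈ 2.9 units.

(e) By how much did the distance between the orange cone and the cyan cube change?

-1.7

The distance was about 7.1 in the first image and 5.4 in the second, so they moved 1.7 units closer together.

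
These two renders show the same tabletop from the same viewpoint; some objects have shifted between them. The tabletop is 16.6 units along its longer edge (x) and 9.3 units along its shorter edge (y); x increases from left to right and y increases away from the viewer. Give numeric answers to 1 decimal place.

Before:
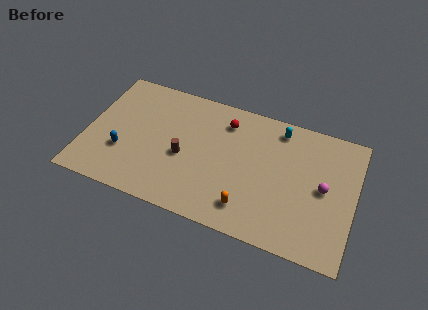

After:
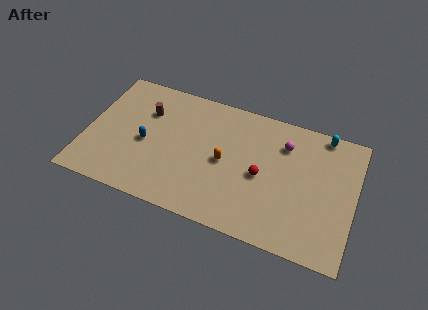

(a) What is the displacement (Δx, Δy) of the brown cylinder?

(-2.6, 2.5)

The brown cylinder started near (6.1, 4.0) and ended near (3.5, 6.5).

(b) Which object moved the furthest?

the red sphere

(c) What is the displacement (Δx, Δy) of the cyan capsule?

(2.7, 0.5)

The cyan capsule started near (11.7, 8.0) and ended near (14.4, 8.5).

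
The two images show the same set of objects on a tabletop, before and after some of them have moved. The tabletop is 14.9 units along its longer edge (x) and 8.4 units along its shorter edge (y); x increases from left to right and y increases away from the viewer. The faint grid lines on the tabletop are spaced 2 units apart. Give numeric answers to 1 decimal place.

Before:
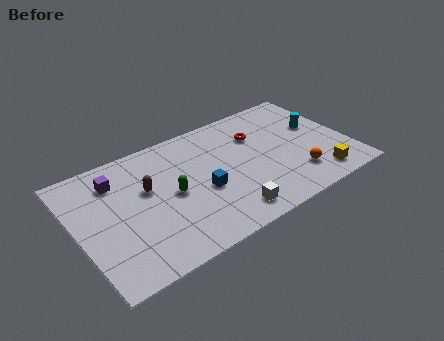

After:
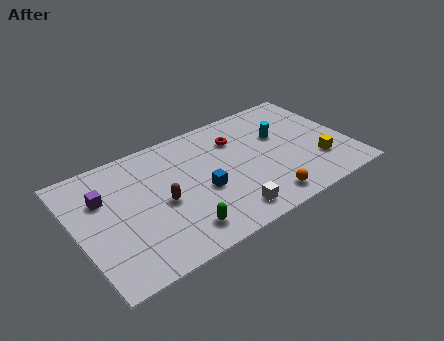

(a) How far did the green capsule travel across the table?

2.6

From (5.1, 4.1) to (5.1, 1.5), the green capsule covered √(0.0² + 2.6²) ≈ 2.6 units.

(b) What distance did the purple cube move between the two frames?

1.1

The purple cube was near (2.4, 6.5) before and (1.6, 5.7) after, so it travelled √(0.8² + 0.8²) ≈ 1.1 units.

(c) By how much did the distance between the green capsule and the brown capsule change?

+0.8

They were about 1.6 units apart before and 2.4 after — 0.8 units further apart.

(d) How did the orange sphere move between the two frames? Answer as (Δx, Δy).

(-2.0, -0.8)

The orange sphere was at about (11.7, 2.0) and moved to about (9.7, 1.2).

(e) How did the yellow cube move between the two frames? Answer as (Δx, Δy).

(0.2, 1.1)

The yellow cube started near (12.8, 1.3) and ended near (13.0, 2.4).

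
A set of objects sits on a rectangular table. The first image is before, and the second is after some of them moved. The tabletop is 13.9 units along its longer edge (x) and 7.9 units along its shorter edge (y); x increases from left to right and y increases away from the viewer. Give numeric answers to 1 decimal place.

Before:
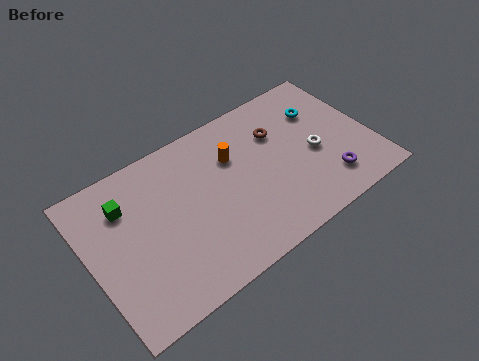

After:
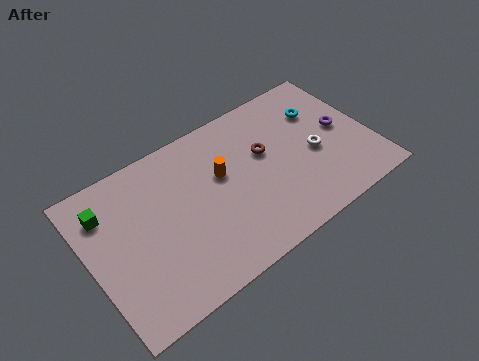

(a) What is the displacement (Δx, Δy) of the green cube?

(-0.9, 0.2)

The green cube started near (2.0, 5.8) and ended near (1.1, 6.0).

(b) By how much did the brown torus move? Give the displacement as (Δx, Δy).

(-0.8, -0.7)

The brown torus was at about (9.6, 5.5) and moved to about (8.8, 4.8).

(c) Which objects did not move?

the white torus and the cyan torus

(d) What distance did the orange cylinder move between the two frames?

0.9

The orange cylinder was near (7.3, 5.4) before and (6.6, 4.8) after, so it travelled √(0.7² + 0.6²) ≈ 0.9 units.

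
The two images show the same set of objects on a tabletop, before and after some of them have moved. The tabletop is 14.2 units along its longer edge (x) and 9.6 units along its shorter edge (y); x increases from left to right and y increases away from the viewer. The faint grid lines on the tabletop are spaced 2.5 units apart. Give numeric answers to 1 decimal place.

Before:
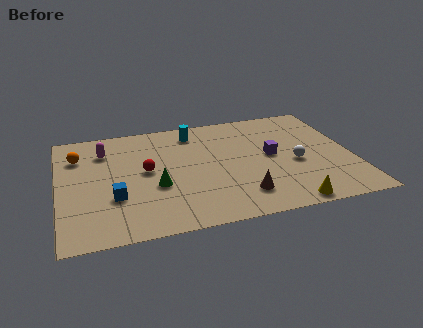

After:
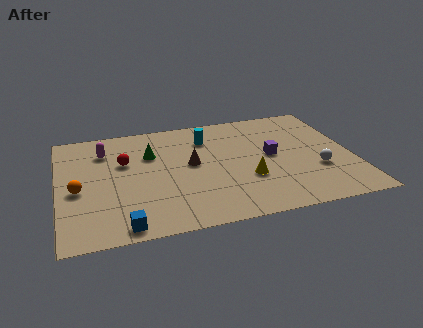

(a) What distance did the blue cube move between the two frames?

2.3

From (2.6, 3.2) to (2.9, 0.9), the blue cube covered √(0.3² + 2.3²) ≈ 2.3 units.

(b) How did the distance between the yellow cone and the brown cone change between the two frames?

+0.8

They were about 2.4 units apart before and 3.2 after — 0.8 units further apart.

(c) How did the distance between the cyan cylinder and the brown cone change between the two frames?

-4.0

Before: roughly 6.3 units apart; after: 2.3. That's 4.0 units closer together.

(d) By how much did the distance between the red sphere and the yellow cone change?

-1.4

The distance was about 7.8 in the first image and 6.4 in the second, so they moved 1.4 units closer together.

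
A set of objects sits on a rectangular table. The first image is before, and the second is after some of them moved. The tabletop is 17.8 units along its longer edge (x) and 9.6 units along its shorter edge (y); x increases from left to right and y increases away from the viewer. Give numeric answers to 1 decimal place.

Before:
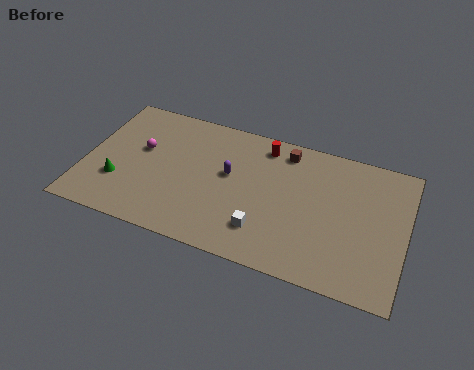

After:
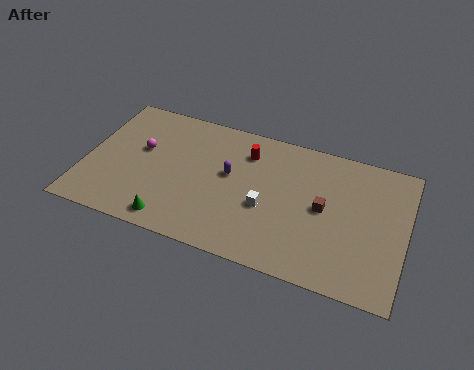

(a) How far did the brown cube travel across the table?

4.1

From (10.9, 8.2) to (13.3, 4.9), the brown cube covered √(2.4² + 3.3²) ≈ 4.1 units.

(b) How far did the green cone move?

3.7

The green cone moved from about (2.0, 3.0) to (5.2, 1.2), a distance of √(3.2² + 1.8²) ≈ 3.7.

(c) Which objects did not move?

the purple capsule and the magenta sphere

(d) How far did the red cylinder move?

1.2

The red cylinder moved from about (9.7, 8.2) to (8.8, 7.4), a distance of √(0.9² + 0.8²) ≈ 1.2.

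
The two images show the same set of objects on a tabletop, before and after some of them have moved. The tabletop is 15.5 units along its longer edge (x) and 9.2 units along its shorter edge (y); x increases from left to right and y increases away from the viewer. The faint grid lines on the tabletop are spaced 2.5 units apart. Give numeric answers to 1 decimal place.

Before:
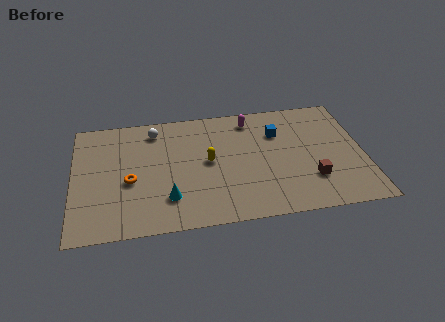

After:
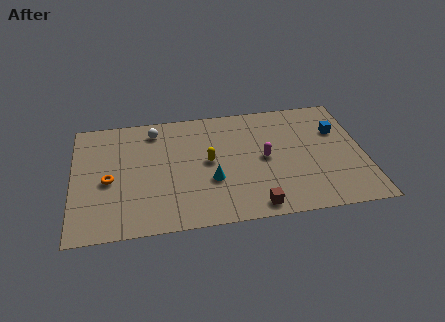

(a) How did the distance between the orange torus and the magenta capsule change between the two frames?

+0.6

They were about 7.7 units apart before and 8.3 after — 0.6 units further apart.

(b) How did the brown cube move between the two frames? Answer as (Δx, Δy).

(-3.1, -1.6)

The brown cube started near (12.6, 2.6) and ended near (9.5, 1.0).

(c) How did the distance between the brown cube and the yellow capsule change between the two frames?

-1.4

The distance was about 5.8 in the first image and 4.4 in the second, so they moved 1.4 units closer together.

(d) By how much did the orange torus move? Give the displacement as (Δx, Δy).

(-1.1, 0.2)

The orange torus was at about (3.0, 3.9) and moved to about (1.9, 4.1).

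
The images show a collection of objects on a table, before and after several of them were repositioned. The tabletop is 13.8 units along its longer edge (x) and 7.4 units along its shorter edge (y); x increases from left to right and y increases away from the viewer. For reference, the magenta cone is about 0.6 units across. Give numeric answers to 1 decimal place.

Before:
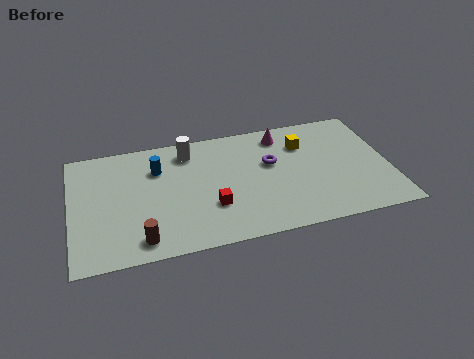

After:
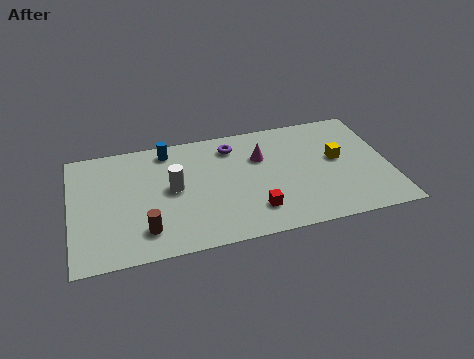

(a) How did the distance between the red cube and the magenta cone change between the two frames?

-1.7

Before: roughly 5.0 units apart; after: 3.3. That's 1.7 units closer together.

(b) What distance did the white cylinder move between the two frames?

2.3

From (5.2, 6.1) to (4.4, 3.9), the white cylinder covered √(0.8² + 2.2²) ≈ 2.3 units.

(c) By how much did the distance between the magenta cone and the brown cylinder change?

-2.0

They were about 8.2 units apart before and 6.2 after — 2.0 units closer together.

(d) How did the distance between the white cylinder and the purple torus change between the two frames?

-0.4

They were about 3.8 units apart before and 3.4 after — 0.4 units closer together.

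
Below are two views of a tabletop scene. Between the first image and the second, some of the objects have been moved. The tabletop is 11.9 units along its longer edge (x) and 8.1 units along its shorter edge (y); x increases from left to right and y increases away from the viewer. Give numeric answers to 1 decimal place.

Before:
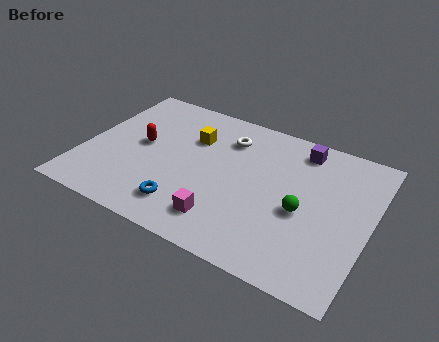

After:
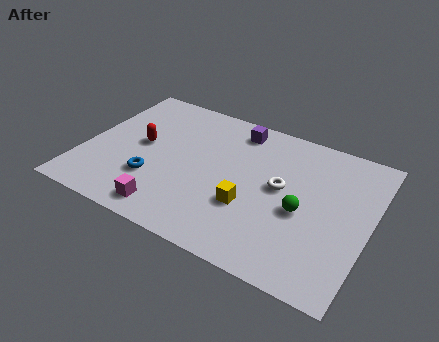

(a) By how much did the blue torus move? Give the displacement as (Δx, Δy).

(-1.5, 0.9)

The blue torus started near (4.6, 1.6) and ended near (3.1, 2.5).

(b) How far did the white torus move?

3.1

From (5.7, 6.2) to (8.2, 4.4), the white torus covered √(2.5² + 1.8²) ≈ 3.1 units.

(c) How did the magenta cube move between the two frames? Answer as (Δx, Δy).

(-2.2, -0.5)

From the two frames, the magenta cube sits at roughly (6.2, 1.6) before and (4.0, 1.1) after.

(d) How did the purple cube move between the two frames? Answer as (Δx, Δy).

(-2.7, 0.0)

From the two frames, the purple cube sits at roughly (8.7, 6.9) before and (6.0, 6.9) after.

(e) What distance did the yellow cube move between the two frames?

4.0

From (4.3, 5.6) to (7.1, 2.8), the yellow cube covered √(2.8² + 2.8²) ≈ 4.0 units.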